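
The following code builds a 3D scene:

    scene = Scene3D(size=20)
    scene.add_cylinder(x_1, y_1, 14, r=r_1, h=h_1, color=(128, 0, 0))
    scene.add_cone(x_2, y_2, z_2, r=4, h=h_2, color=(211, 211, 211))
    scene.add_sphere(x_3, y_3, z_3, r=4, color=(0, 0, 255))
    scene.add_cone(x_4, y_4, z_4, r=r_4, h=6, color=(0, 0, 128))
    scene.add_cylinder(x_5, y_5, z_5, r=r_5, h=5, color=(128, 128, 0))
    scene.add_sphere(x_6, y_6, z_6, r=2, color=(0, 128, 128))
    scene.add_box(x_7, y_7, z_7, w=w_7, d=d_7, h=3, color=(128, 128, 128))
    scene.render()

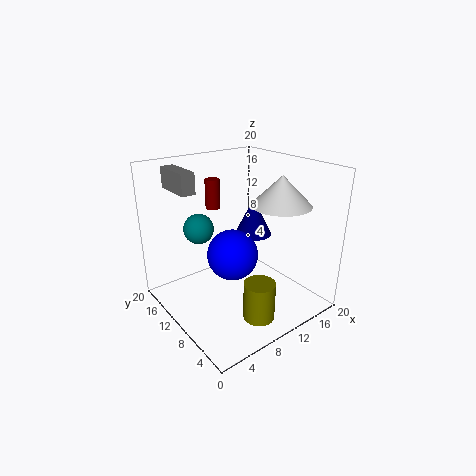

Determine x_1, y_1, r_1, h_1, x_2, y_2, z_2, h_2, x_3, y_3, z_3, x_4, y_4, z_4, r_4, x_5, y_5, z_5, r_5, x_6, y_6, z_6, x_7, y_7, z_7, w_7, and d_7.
x_1 = 8
y_1 = 13
r_1 = 1
h_1 = 4
x_2 = 14
y_2 = 6
z_2 = 15
h_2 = 4
x_3 = 12
y_3 = 14
z_3 = 5
x_4 = 17
y_4 = 15
z_4 = 7
r_4 = 3
x_5 = 8
y_5 = 3
z_5 = 2
r_5 = 2
x_6 = 5
y_6 = 12
z_6 = 12
x_7 = 4
y_7 = 14
z_7 = 16
w_7 = 2
d_7 = 6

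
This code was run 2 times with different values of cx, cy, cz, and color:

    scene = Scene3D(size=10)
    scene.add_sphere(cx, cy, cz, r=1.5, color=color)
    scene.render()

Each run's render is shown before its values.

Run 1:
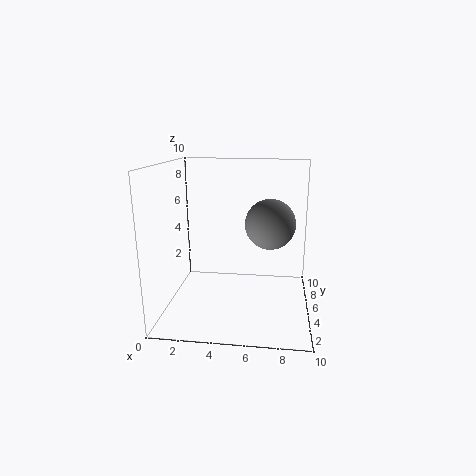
cx = 7.25
cy = 2.5
cz = 6.75
color = 'gray'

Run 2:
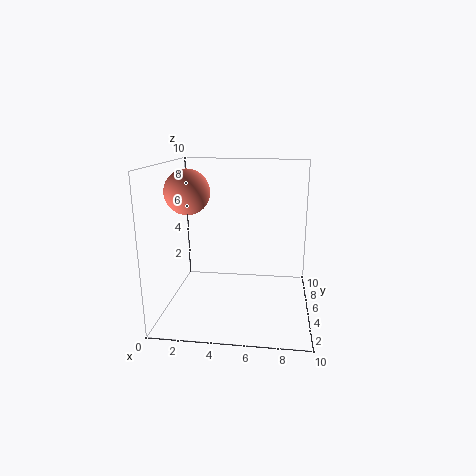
cx = 1.75
cy = 4.25
cz = 8.25
color = 'salmon'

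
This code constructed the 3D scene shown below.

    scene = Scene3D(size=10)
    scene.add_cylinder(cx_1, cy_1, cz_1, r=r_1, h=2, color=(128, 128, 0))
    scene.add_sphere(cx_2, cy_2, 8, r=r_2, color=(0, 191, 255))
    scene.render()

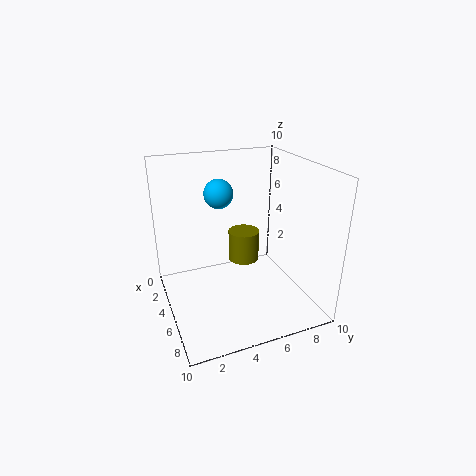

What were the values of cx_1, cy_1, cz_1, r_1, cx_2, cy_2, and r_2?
cx_1 = 6; cy_1 = 5; cz_1 = 4; r_1 = 1; cx_2 = 4; cy_2 = 4; r_2 = 1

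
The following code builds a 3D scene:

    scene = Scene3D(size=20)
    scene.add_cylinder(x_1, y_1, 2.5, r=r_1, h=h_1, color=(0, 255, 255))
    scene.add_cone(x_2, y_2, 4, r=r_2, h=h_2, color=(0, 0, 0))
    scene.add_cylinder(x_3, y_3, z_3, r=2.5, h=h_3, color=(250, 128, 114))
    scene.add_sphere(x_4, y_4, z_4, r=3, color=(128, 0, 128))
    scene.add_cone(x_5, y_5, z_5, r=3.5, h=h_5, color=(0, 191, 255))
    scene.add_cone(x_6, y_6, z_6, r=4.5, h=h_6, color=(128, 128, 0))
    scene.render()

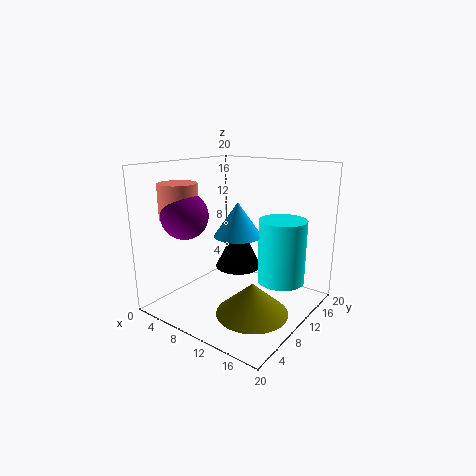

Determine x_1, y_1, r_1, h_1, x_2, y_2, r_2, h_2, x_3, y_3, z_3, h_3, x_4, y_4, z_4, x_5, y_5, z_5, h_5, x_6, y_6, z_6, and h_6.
x_1 = 14, y_1 = 15.5, r_1 = 3.5, h_1 = 9.5, x_2 = 7.5, y_2 = 13.5, r_2 = 3.5, h_2 = 7, x_3 = 5.5, y_3 = 3.5, z_3 = 13.5, h_3 = 4.5, x_4 = 6.5, y_4 = 3.5, z_4 = 14, x_5 = 8.5, y_5 = 12, z_5 = 9.5, h_5 = 5, x_6 = 15.5, y_6 = 5.5, z_6 = 2.5, h_6 = 4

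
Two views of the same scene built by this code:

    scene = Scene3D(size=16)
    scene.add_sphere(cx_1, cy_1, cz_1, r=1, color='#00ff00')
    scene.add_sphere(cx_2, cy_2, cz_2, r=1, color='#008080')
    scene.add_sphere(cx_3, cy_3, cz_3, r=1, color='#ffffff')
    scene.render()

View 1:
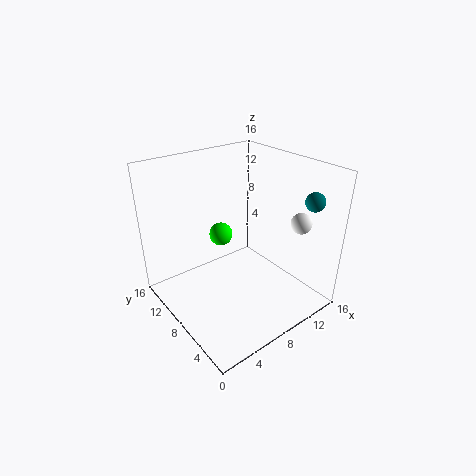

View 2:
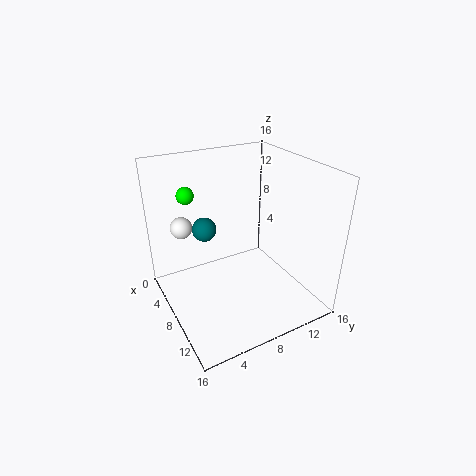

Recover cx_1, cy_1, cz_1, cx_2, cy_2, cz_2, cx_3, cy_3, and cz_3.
cx_1 = 3, cy_1 = 4, cz_1 = 12, cx_2 = 13, cy_2 = 2, cz_2 = 13, cx_3 = 10, cy_3 = 1, cz_3 = 12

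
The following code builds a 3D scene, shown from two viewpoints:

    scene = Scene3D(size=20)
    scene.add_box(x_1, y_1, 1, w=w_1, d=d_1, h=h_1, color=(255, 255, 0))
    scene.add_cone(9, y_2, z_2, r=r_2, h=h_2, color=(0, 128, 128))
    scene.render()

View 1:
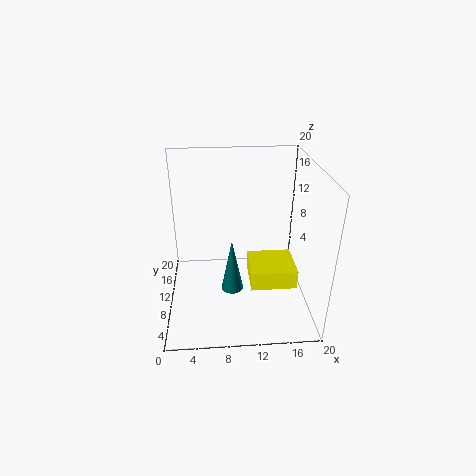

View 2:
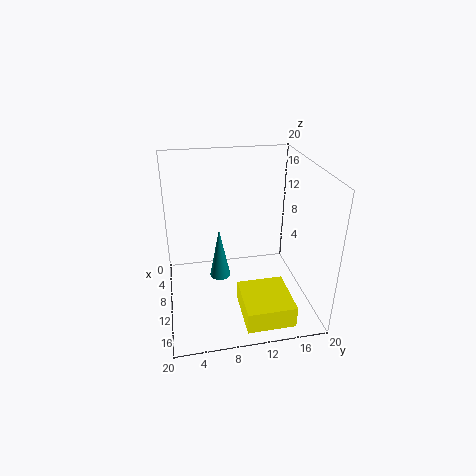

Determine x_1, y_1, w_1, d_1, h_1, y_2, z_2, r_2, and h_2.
x_1 = 12
y_1 = 9.5
w_1 = 7
d_1 = 6.5
h_1 = 3
y_2 = 7.5
z_2 = 3.5
r_2 = 1.5
h_2 = 7.5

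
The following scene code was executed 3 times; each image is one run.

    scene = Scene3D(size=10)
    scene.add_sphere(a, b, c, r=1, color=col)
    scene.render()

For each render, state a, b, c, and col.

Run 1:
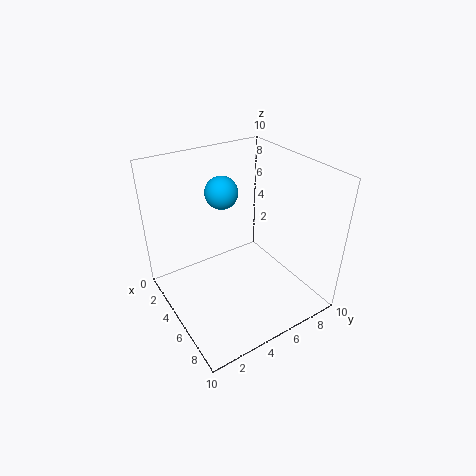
a = 5.5
b = 3.5
c = 9
col = 'deepskyblue'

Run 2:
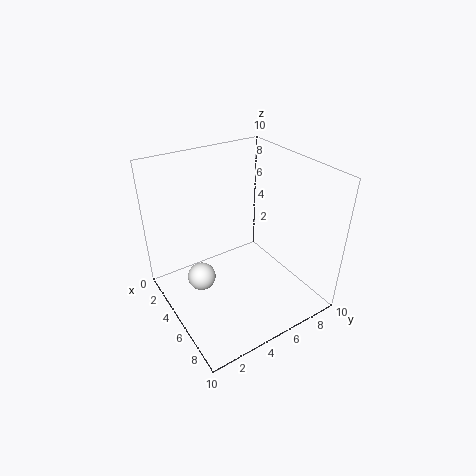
a = 4
b = 2.5
c = 2
col = 'white'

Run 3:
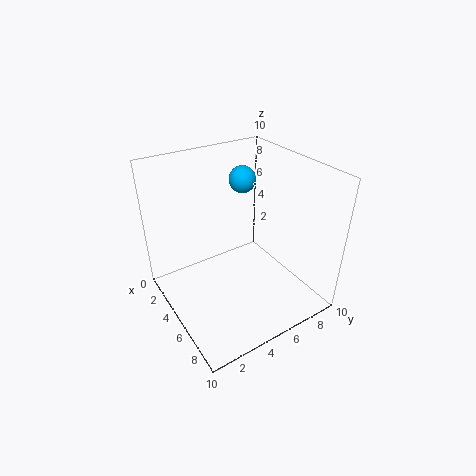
a = 2.5
b = 7
c = 8
col = 'deepskyblue'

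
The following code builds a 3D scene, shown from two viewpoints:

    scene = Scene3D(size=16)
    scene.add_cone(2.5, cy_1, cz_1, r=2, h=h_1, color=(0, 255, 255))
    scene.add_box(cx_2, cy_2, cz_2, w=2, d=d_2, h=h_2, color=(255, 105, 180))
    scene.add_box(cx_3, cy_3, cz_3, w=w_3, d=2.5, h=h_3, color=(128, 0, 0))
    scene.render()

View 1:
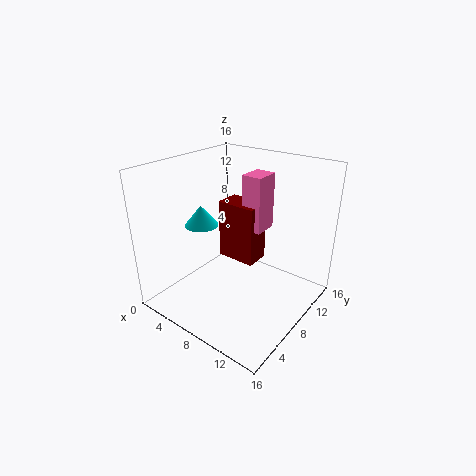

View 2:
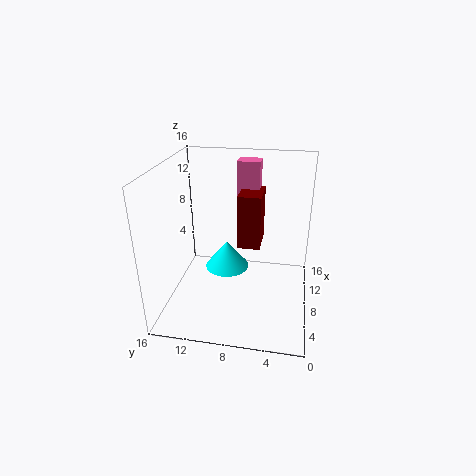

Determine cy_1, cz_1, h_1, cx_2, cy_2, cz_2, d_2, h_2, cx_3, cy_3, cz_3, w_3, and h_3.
cy_1 = 8; cz_1 = 8; h_1 = 2.5; cx_2 = 10; cy_2 = 6; cz_2 = 10.5; d_2 = 2.5; h_2 = 5.5; cx_3 = 7.5; cy_3 = 5.5; cz_3 = 7; w_3 = 4; h_3 = 6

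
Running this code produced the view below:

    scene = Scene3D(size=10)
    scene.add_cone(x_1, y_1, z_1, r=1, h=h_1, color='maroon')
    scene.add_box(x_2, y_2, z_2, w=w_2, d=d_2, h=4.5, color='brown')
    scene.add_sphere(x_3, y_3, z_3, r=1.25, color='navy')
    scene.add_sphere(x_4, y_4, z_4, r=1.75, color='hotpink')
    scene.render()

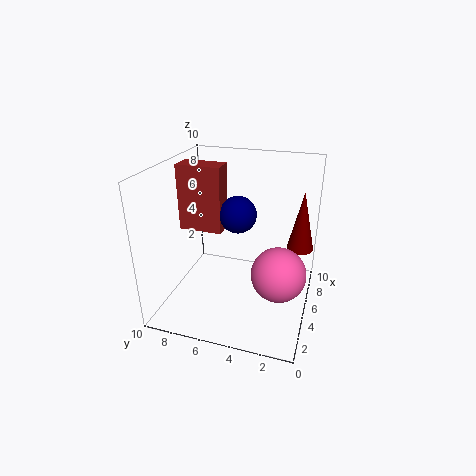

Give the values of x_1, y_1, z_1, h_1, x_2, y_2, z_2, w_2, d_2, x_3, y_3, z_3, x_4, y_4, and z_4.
x_1 = 8; y_1 = 1; z_1 = 3.25; h_1 = 4.5; x_2 = 4.25; y_2 = 6; z_2 = 5.5; w_2 = 1.5; d_2 = 3; x_3 = 5; y_3 = 5; z_3 = 6.75; x_4 = 3.25; y_4 = 1.75; z_4 = 3.75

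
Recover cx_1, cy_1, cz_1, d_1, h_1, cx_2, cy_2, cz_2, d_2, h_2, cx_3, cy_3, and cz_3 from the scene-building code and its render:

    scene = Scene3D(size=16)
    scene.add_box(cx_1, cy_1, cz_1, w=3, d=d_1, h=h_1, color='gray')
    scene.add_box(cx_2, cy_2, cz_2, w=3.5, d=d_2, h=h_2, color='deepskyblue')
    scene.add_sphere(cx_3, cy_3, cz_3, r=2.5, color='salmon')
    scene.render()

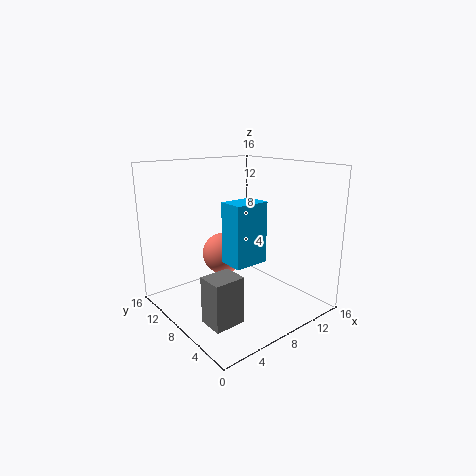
cx_1 = 0.5; cy_1 = 1.5; cz_1 = 2.5; d_1 = 2.5; h_1 = 4.5; cx_2 = 4; cy_2 = 3; cz_2 = 7; d_2 = 2.5; h_2 = 6; cx_3 = 8.5; cy_3 = 11.5; cz_3 = 5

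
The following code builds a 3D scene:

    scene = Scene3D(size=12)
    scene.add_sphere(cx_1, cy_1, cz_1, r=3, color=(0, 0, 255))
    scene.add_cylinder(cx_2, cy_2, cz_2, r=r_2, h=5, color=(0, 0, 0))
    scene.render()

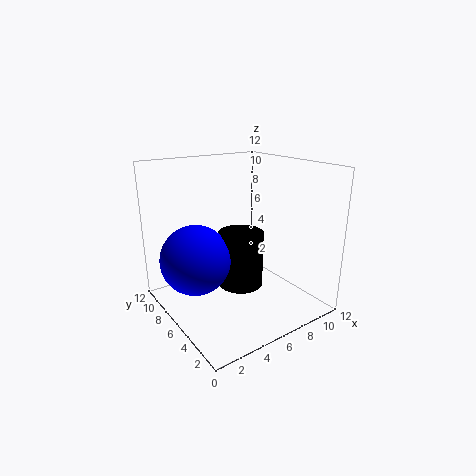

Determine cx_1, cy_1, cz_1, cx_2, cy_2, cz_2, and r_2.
cx_1 = 3; cy_1 = 8; cz_1 = 4; cx_2 = 7; cy_2 = 7; cz_2 = 1; r_2 = 2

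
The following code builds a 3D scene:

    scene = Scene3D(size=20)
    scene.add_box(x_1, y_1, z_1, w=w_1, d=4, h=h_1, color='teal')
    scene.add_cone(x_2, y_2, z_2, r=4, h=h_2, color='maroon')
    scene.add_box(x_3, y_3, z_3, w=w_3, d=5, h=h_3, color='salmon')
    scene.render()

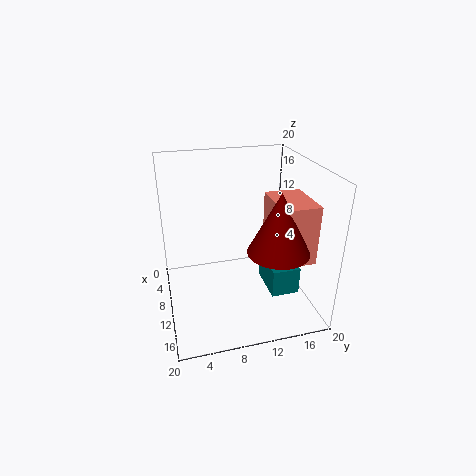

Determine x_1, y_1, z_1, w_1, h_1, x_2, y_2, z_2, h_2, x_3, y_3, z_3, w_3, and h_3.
x_1 = 8; y_1 = 14; z_1 = 2; w_1 = 6; h_1 = 4; x_2 = 15; y_2 = 14; z_2 = 10; h_2 = 8; x_3 = 9; y_3 = 14; z_3 = 8; w_3 = 7; h_3 = 8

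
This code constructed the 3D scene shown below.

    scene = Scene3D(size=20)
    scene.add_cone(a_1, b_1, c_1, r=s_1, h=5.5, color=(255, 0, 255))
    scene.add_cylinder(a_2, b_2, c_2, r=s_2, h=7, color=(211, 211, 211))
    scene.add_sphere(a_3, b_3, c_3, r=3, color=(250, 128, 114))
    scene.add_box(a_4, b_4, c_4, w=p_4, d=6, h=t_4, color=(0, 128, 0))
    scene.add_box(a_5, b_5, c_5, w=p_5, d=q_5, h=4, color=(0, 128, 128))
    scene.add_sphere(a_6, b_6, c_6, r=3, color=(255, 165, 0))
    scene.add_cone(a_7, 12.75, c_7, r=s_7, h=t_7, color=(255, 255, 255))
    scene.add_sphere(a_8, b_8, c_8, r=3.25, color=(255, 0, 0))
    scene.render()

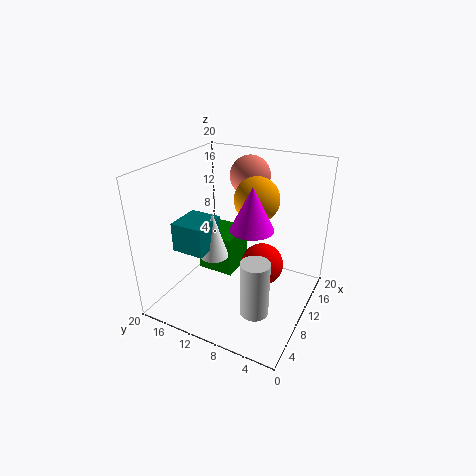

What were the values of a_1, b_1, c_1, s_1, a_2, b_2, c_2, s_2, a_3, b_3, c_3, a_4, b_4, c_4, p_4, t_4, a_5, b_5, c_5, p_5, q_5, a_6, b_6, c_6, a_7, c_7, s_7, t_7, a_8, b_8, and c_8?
a_1 = 7.5, b_1 = 6.75, c_1 = 13.25, s_1 = 2.75, a_2 = 3.25, b_2 = 4.25, c_2 = 4.5, s_2 = 1.75, a_3 = 16.75, b_3 = 11.5, c_3 = 16.75, a_4 = 13.5, b_4 = 13.25, c_4 = 0.25, p_4 = 6.25, t_4 = 6.5, a_5 = 4.5, b_5 = 12.5, c_5 = 9, p_5 = 5, q_5 = 4.5, a_6 = 11, b_6 = 7.75, c_6 = 15.75, a_7 = 8, c_7 = 7.5, s_7 = 2, t_7 = 6.5, a_8 = 14.25, b_8 = 8, c_8 = 3.75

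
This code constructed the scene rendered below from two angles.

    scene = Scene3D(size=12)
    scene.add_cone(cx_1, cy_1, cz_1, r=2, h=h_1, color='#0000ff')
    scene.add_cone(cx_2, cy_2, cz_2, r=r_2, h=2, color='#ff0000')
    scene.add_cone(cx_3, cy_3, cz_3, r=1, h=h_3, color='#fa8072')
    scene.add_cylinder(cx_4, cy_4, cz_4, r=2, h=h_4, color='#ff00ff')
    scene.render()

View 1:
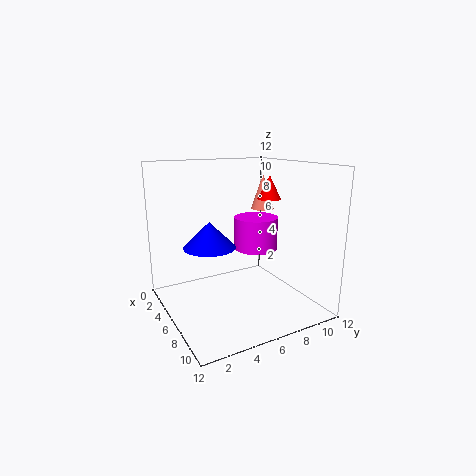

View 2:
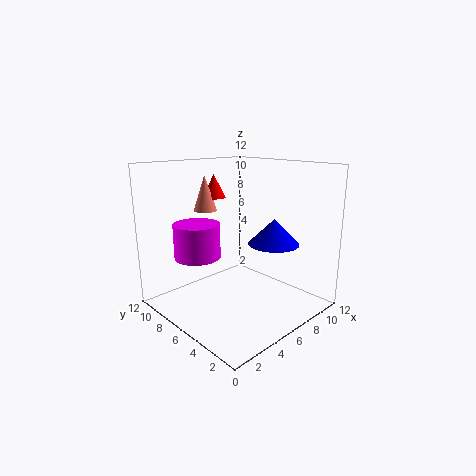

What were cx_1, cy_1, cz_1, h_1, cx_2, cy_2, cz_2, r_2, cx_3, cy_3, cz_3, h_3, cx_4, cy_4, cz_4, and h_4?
cx_1 = 7
cy_1 = 3
cz_1 = 6
h_1 = 2
cx_2 = 6
cy_2 = 9
cz_2 = 9
r_2 = 1
cx_3 = 5
cy_3 = 9
cz_3 = 8
h_3 = 3
cx_4 = 4
cy_4 = 9
cz_4 = 4
h_4 = 3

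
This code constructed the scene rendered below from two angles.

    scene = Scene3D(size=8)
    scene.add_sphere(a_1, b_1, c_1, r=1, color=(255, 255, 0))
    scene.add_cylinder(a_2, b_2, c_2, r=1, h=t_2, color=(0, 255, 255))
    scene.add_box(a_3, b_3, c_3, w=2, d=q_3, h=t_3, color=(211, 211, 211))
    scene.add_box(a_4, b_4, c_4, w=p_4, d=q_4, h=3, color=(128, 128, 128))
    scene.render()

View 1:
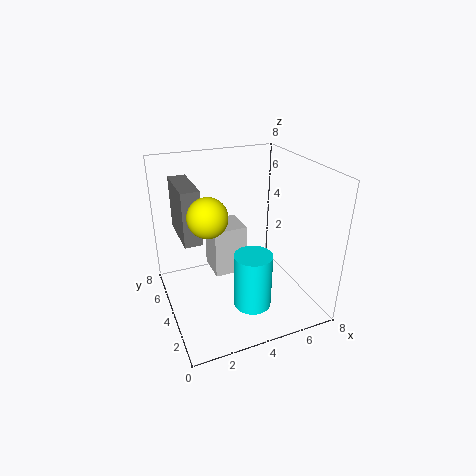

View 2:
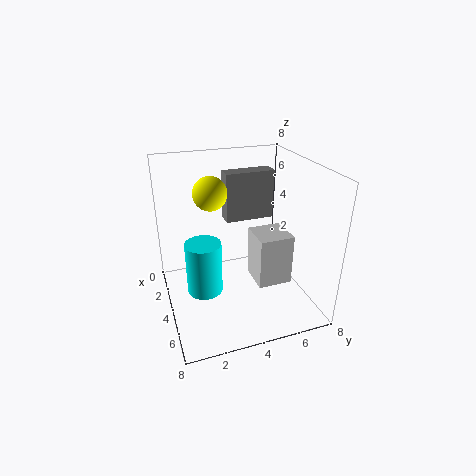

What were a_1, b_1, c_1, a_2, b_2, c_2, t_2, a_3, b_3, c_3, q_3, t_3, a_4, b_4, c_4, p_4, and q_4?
a_1 = 2, b_1 = 3, c_1 = 6, a_2 = 4, b_2 = 2, c_2 = 1, t_2 = 3, a_3 = 3, b_3 = 5, c_3 = 1, q_3 = 2, t_3 = 3, a_4 = 1, b_4 = 4, c_4 = 4, p_4 = 1, q_4 = 3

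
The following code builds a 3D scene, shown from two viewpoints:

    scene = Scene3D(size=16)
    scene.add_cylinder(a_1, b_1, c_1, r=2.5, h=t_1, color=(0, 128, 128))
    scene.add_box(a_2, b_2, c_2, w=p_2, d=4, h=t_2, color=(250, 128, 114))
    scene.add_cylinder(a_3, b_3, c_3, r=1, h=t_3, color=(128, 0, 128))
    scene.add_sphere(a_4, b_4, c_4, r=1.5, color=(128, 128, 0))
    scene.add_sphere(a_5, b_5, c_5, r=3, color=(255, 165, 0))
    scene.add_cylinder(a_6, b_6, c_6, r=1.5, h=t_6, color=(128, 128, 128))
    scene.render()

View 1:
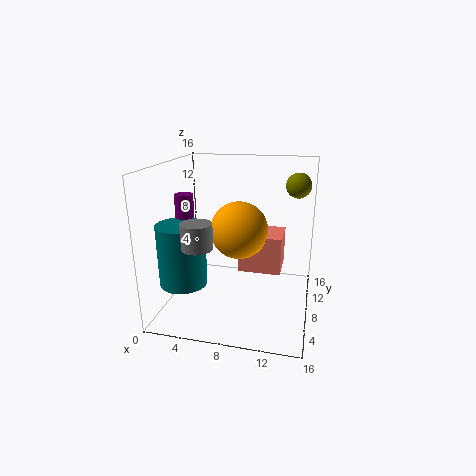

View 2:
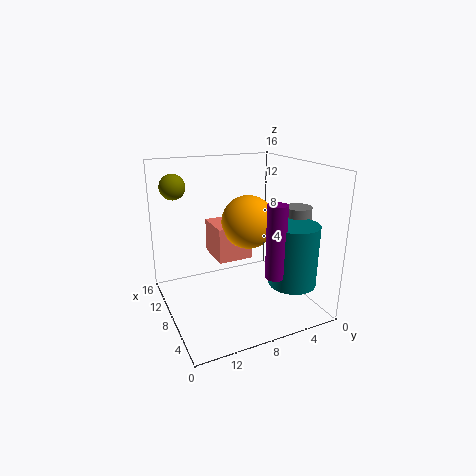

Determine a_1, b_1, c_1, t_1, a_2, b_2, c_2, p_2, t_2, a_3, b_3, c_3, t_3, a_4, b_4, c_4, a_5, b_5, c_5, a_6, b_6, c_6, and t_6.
a_1 = 3, b_1 = 4, c_1 = 4, t_1 = 6.5, a_2 = 8.5, b_2 = 6, c_2 = 5, p_2 = 4.5, t_2 = 4, a_3 = 2.5, b_3 = 6.5, c_3 = 5.5, t_3 = 7.5, a_4 = 14, b_4 = 13.5, c_4 = 13, a_5 = 8.5, b_5 = 6.5, c_5 = 9.5, a_6 = 5.5, b_6 = 2, c_6 = 9, t_6 = 2.5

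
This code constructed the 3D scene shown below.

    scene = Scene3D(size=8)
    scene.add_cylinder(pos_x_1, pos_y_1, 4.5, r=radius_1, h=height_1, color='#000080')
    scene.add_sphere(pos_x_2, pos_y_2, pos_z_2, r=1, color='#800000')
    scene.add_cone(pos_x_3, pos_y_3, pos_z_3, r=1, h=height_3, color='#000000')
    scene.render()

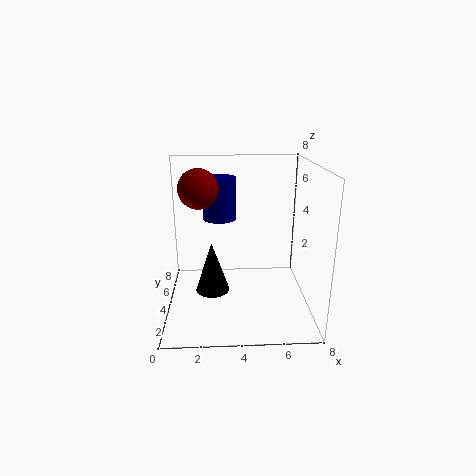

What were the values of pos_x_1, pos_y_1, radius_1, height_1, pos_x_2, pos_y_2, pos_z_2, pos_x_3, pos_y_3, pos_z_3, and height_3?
pos_x_1 = 3
pos_y_1 = 6
radius_1 = 1
height_1 = 2.5
pos_x_2 = 2
pos_y_2 = 3
pos_z_2 = 7
pos_x_3 = 2.5
pos_y_3 = 4.5
pos_z_3 = 0.5
height_3 = 3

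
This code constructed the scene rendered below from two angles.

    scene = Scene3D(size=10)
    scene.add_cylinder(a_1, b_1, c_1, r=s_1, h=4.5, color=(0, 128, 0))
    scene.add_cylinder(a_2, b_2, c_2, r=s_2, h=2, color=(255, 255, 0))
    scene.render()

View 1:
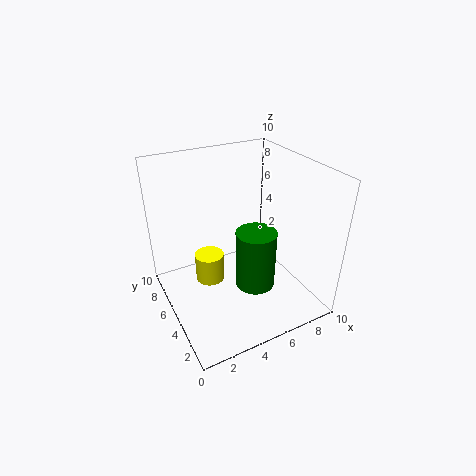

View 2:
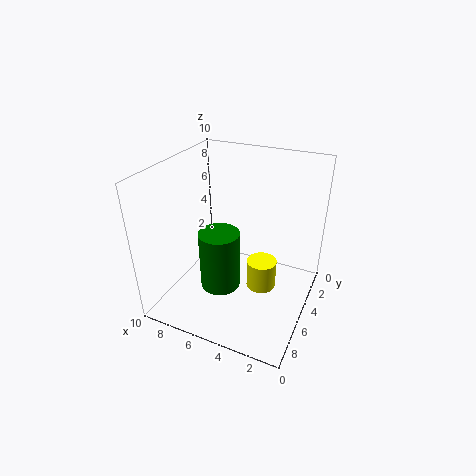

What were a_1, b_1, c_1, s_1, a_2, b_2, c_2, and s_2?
a_1 = 6.5, b_1 = 5, c_1 = 0.5, s_1 = 1.5, a_2 = 3, b_2 = 5.5, c_2 = 2, s_2 = 1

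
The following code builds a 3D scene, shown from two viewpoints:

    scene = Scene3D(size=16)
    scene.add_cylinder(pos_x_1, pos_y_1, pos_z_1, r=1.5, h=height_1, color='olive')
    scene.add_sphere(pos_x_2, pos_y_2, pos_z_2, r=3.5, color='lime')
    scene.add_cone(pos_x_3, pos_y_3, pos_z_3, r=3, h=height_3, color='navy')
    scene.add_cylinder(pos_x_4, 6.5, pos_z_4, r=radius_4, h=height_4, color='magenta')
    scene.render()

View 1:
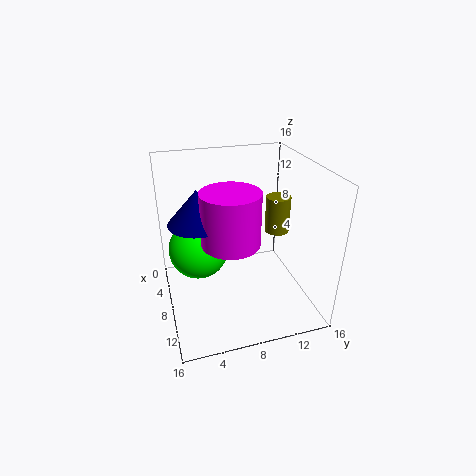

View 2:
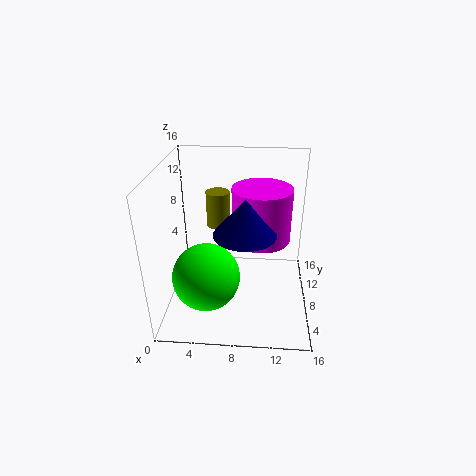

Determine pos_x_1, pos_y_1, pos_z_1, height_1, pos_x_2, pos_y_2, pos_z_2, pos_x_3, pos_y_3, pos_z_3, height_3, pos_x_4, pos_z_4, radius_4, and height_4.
pos_x_1 = 5, pos_y_1 = 14, pos_z_1 = 6.5, height_1 = 4.5, pos_x_2 = 5, pos_y_2 = 4, pos_z_2 = 5.5, pos_x_3 = 9, pos_y_3 = 3.5, pos_z_3 = 11, height_3 = 3.5, pos_x_4 = 10.5, pos_z_4 = 9, radius_4 = 3, height_4 = 5.5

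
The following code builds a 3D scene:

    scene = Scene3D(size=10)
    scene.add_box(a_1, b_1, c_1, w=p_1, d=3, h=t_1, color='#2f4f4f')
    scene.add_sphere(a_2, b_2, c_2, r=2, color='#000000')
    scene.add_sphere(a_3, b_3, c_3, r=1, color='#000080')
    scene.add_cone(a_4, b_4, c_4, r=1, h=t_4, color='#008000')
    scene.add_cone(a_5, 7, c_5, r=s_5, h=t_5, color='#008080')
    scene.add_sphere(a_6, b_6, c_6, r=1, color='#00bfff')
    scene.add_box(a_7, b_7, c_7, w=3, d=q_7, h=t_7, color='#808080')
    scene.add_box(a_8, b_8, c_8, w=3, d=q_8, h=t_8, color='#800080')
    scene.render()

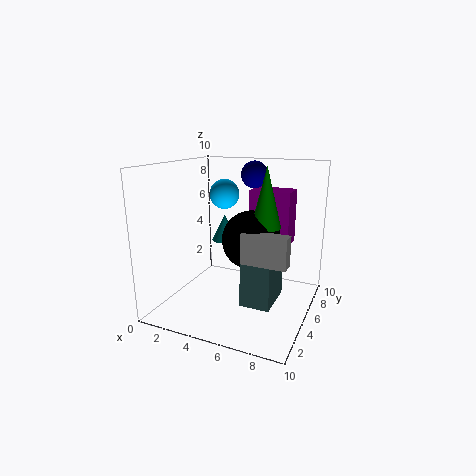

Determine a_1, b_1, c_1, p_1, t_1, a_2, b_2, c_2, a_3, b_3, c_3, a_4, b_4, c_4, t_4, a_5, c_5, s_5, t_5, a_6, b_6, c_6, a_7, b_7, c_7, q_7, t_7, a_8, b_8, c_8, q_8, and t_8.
a_1 = 6, b_1 = 3, c_1 = 1, p_1 = 2, t_1 = 3, a_2 = 6, b_2 = 5, c_2 = 5, a_3 = 5, b_3 = 8, c_3 = 9, a_4 = 7, b_4 = 5, c_4 = 6, t_4 = 4, a_5 = 3, c_5 = 4, s_5 = 1, t_5 = 2, a_6 = 4, b_6 = 5, c_6 = 8, a_7 = 6, b_7 = 3, c_7 = 4, q_7 = 1, t_7 = 2, a_8 = 5, b_8 = 7, c_8 = 4, q_8 = 2, t_8 = 4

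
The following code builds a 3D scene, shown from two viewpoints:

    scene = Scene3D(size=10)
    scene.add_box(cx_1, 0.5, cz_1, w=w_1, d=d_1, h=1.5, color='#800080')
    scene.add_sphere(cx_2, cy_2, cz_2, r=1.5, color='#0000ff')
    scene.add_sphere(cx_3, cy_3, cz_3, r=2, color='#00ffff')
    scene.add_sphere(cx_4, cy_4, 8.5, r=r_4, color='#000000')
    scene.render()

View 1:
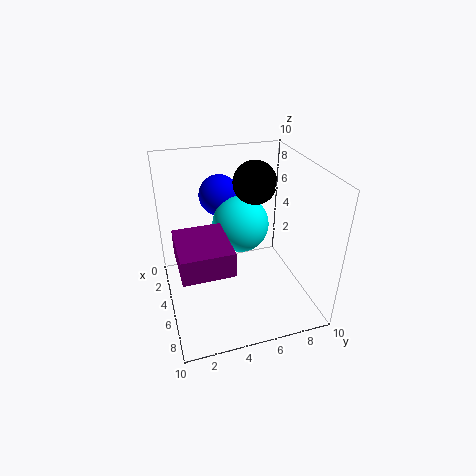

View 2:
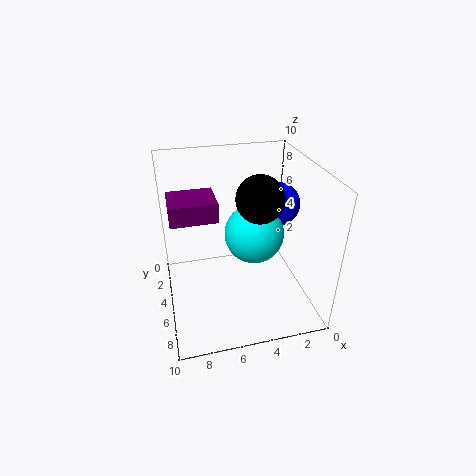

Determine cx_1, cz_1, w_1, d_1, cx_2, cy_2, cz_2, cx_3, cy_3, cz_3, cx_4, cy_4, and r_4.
cx_1 = 6
cz_1 = 5.5
w_1 = 3.5
d_1 = 3
cx_2 = 2
cy_2 = 4.5
cz_2 = 7
cx_3 = 4
cy_3 = 5.5
cz_3 = 5.5
cx_4 = 4
cy_4 = 6.5
r_4 = 1.5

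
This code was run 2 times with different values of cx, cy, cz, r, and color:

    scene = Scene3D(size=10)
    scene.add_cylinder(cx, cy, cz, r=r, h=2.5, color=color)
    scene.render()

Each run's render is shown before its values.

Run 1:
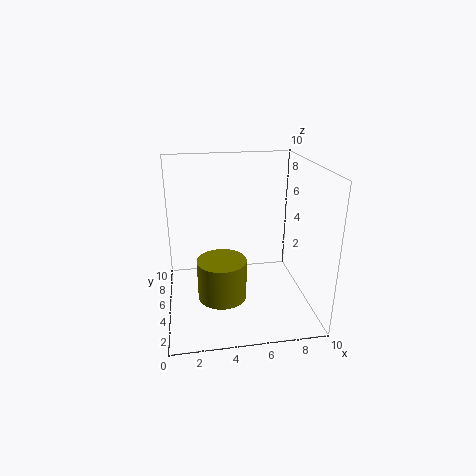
cx = 3.5, cy = 2, cz = 2.5, r = 1.5, color = 'olive'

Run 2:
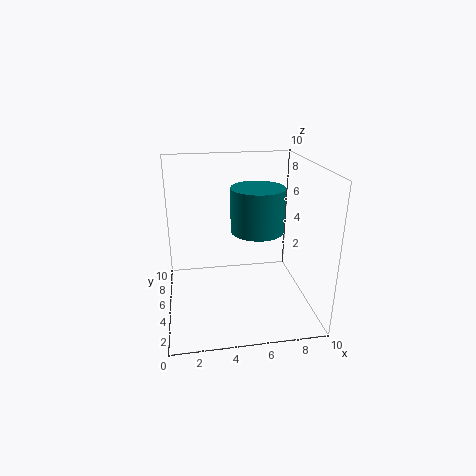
cx = 5.5, cy = 1.5, cz = 7, r = 1.5, color = 'teal'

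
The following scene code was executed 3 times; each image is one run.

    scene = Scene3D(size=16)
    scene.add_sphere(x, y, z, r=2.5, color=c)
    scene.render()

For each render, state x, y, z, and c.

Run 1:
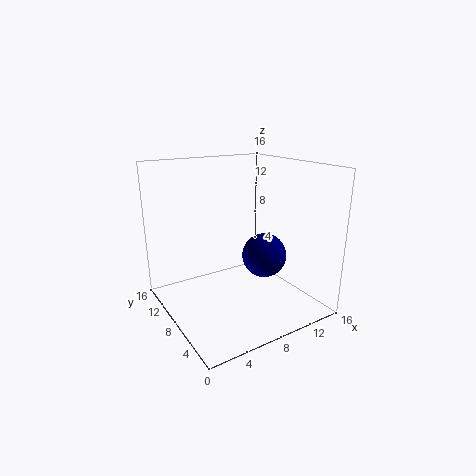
x = 10.75, y = 6.75, z = 5.75, c = 'navy'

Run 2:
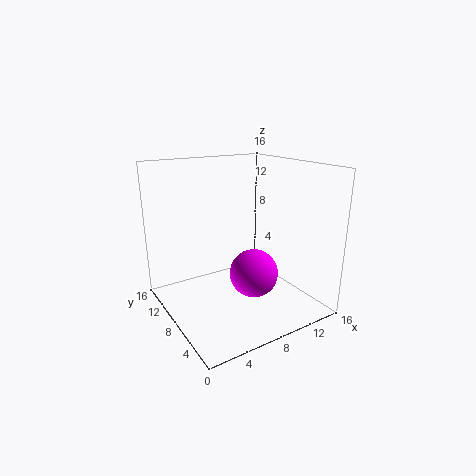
x = 7.75, y = 4.5, z = 5.25, c = 'magenta'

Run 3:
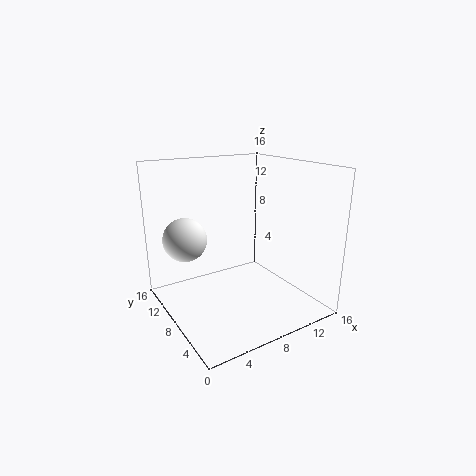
x = 3.25, y = 11.75, z = 7.5, c = 'white'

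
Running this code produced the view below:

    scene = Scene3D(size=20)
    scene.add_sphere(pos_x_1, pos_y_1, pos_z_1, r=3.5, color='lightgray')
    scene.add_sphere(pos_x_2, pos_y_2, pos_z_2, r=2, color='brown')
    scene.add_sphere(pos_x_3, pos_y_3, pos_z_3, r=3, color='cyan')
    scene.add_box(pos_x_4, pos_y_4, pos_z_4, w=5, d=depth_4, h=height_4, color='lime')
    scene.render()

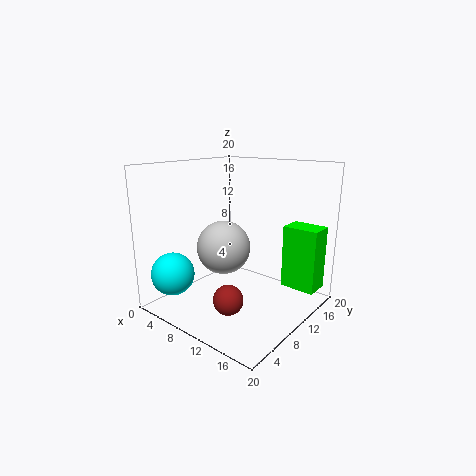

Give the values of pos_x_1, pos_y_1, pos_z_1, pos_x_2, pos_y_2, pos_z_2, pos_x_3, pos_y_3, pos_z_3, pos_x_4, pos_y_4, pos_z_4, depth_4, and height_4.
pos_x_1 = 10
pos_y_1 = 7
pos_z_1 = 9.5
pos_x_2 = 12
pos_y_2 = 5.5
pos_z_2 = 3
pos_x_3 = 3.5
pos_y_3 = 3.5
pos_z_3 = 5
pos_x_4 = 14.5
pos_y_4 = 14.5
pos_z_4 = 2.5
depth_4 = 3.5
height_4 = 9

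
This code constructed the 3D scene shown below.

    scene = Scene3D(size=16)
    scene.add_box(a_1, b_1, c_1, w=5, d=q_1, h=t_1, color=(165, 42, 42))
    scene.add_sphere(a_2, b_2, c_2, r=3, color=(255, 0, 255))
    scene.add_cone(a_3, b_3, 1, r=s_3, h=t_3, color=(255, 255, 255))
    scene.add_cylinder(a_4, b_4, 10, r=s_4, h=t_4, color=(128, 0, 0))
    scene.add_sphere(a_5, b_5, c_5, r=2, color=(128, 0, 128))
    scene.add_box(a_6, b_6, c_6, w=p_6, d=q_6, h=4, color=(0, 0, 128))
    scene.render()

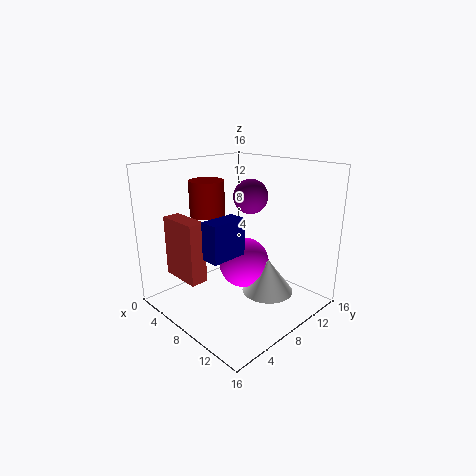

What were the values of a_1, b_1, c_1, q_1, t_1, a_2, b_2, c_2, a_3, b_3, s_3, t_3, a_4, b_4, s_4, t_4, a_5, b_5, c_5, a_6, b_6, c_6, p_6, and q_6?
a_1 = 1; b_1 = 3; c_1 = 3; q_1 = 2; t_1 = 7; a_2 = 7; b_2 = 10; c_2 = 4; a_3 = 10; b_3 = 11; s_3 = 3; t_3 = 4; a_4 = 4; b_4 = 7; s_4 = 2; t_4 = 4; a_5 = 7; b_5 = 11; c_5 = 12; a_6 = 8; b_6 = 3; c_6 = 7; p_6 = 2; q_6 = 4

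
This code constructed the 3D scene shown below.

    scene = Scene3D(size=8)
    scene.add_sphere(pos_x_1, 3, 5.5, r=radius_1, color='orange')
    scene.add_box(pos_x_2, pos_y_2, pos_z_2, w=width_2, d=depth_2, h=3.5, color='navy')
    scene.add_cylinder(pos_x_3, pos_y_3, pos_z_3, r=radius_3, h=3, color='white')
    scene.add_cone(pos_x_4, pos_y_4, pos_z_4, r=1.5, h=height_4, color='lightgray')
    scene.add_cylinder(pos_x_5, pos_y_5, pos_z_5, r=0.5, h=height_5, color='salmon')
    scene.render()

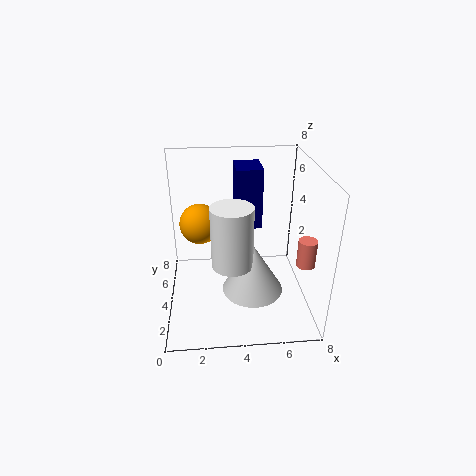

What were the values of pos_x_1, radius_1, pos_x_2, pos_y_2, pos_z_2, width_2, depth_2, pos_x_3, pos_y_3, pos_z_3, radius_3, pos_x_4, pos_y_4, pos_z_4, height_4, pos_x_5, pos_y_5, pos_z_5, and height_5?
pos_x_1 = 2
radius_1 = 1
pos_x_2 = 4
pos_y_2 = 5
pos_z_2 = 4
width_2 = 1.5
depth_2 = 2
pos_x_3 = 3.5
pos_y_3 = 1.5
pos_z_3 = 4
radius_3 = 1
pos_x_4 = 4.5
pos_y_4 = 1.5
pos_z_4 = 2.5
height_4 = 2.5
pos_x_5 = 7.5
pos_y_5 = 2.5
pos_z_5 = 3
height_5 = 1.5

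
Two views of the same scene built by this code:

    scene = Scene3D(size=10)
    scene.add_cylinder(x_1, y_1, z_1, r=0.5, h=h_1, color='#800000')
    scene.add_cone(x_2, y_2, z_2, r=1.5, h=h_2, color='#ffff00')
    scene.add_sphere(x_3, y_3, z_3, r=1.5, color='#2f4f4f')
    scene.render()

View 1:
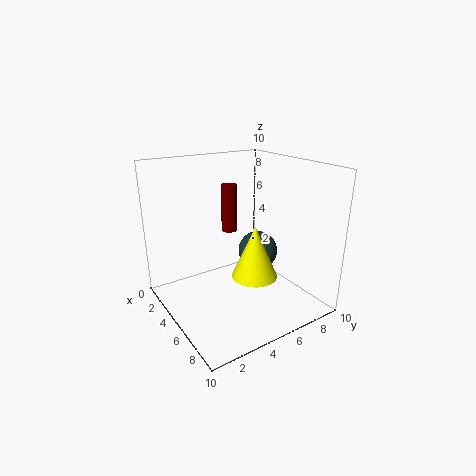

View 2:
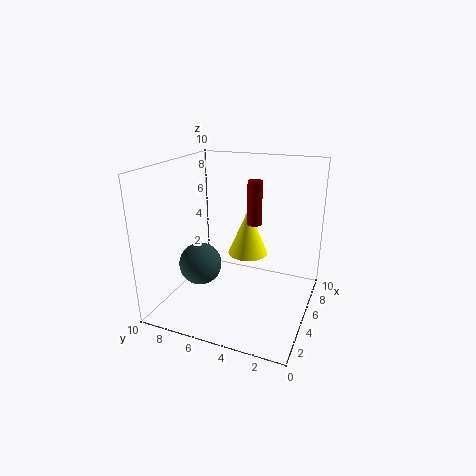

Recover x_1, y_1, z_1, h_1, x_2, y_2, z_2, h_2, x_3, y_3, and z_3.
x_1 = 5.5
y_1 = 4
z_1 = 6
h_1 = 3
x_2 = 7
y_2 = 5
z_2 = 3
h_2 = 3.5
x_3 = 4
y_3 = 7.5
z_3 = 3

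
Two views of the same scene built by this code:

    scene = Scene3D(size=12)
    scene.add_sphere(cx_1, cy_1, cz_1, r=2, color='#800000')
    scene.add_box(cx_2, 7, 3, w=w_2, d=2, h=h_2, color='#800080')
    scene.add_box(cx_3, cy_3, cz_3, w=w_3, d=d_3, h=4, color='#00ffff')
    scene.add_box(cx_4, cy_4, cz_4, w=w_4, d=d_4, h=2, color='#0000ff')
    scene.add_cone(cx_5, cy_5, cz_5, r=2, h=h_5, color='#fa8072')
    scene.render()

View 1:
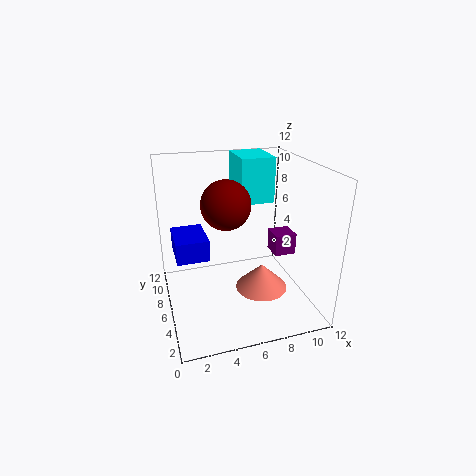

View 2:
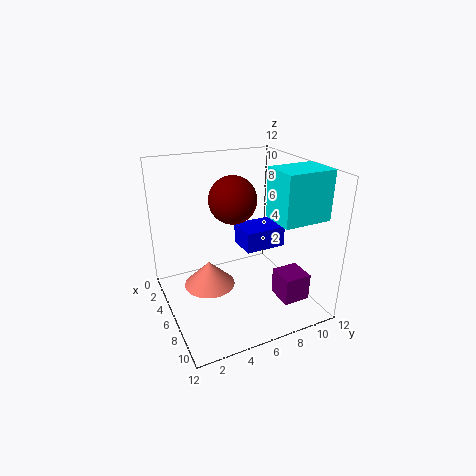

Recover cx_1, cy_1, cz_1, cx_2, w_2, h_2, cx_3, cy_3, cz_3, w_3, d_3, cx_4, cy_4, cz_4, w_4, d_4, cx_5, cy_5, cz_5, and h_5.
cx_1 = 5; cy_1 = 6; cz_1 = 9; cx_2 = 10; w_2 = 2; h_2 = 2; cx_3 = 7; cy_3 = 8; cz_3 = 8; w_3 = 3; d_3 = 4; cx_4 = 1; cy_4 = 8; cz_4 = 3; w_4 = 3; d_4 = 4; cx_5 = 7; cy_5 = 3; cz_5 = 3; h_5 = 2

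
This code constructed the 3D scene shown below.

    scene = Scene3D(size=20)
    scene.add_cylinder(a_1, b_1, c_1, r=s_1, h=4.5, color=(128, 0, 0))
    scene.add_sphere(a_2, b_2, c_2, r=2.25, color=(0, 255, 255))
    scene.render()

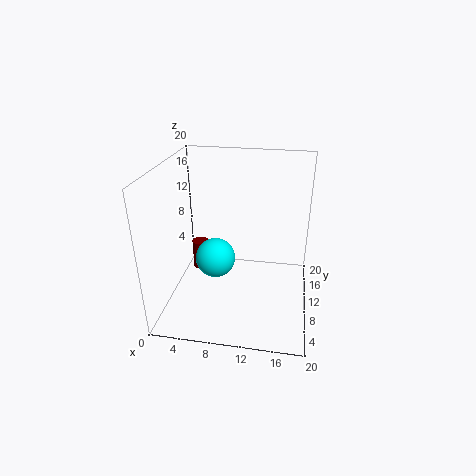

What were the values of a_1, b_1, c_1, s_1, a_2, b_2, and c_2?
a_1 = 3.25; b_1 = 14; c_1 = 2.25; s_1 = 1.25; a_2 = 8.75; b_2 = 2.25; c_2 = 11.5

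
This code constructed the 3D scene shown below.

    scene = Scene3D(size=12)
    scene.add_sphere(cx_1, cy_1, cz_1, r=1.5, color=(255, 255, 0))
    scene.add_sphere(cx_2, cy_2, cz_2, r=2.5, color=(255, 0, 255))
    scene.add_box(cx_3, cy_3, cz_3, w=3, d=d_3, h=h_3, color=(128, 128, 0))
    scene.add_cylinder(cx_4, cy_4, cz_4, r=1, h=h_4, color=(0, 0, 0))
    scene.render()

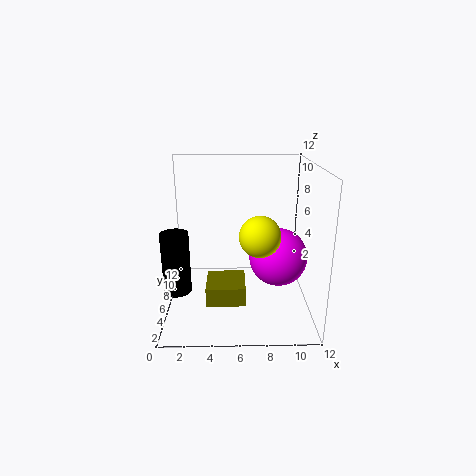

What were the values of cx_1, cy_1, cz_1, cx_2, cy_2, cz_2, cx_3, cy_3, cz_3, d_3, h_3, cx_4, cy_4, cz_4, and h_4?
cx_1 = 7.5
cy_1 = 2.5
cz_1 = 7.5
cx_2 = 9.5
cy_2 = 6.5
cz_2 = 4
cx_3 = 3.5
cy_3 = 2
cz_3 = 2
d_3 = 3
h_3 = 1.5
cx_4 = 1.5
cy_4 = 2
cz_4 = 3.5
h_4 = 4.5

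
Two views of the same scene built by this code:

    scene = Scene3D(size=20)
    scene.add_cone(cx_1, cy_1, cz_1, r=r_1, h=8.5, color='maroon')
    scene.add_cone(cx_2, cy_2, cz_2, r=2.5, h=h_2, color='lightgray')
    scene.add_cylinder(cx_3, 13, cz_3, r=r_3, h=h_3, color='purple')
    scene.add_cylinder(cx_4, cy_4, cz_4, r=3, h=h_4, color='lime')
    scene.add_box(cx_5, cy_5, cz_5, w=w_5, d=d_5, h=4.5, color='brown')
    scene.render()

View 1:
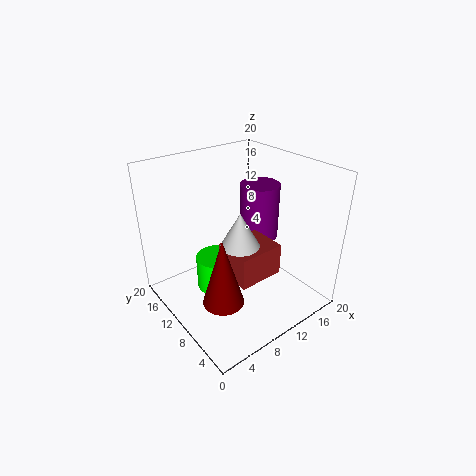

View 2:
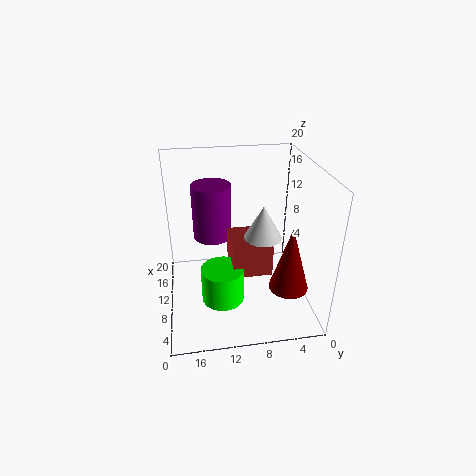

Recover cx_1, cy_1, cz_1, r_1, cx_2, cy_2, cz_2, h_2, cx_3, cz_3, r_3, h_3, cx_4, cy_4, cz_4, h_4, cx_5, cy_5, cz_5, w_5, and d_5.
cx_1 = 3.5, cy_1 = 4.5, cz_1 = 6, r_1 = 2.5, cx_2 = 8, cy_2 = 7, cz_2 = 11, h_2 = 4.5, cx_3 = 16.5, cz_3 = 7, r_3 = 3, h_3 = 8.5, cx_4 = 8, cy_4 = 12.5, cz_4 = 1.5, h_4 = 5, cx_5 = 7.5, cy_5 = 5.5, cz_5 = 5, w_5 = 6.5, d_5 = 5.5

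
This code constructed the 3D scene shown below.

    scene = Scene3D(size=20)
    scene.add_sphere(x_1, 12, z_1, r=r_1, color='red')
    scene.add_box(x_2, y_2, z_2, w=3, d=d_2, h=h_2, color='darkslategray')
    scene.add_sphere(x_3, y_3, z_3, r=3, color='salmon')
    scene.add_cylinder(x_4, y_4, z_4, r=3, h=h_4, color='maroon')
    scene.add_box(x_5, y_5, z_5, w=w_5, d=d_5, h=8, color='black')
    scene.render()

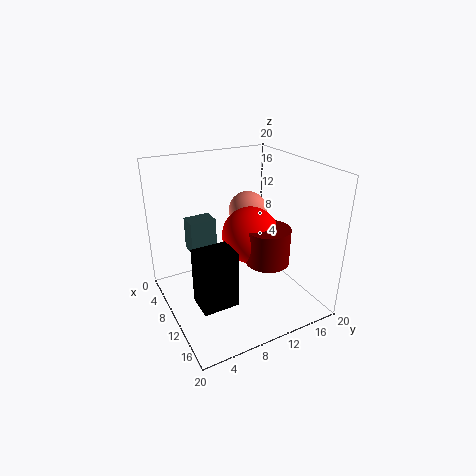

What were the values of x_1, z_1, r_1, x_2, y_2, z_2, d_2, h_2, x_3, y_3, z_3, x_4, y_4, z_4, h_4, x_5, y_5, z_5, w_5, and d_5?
x_1 = 10
z_1 = 10
r_1 = 4
x_2 = 2
y_2 = 5
z_2 = 6
d_2 = 4
h_2 = 5
x_3 = 4
y_3 = 15
z_3 = 11
x_4 = 13
y_4 = 13
z_4 = 7
h_4 = 5
x_5 = 10
y_5 = 3
z_5 = 2
w_5 = 4
d_5 = 5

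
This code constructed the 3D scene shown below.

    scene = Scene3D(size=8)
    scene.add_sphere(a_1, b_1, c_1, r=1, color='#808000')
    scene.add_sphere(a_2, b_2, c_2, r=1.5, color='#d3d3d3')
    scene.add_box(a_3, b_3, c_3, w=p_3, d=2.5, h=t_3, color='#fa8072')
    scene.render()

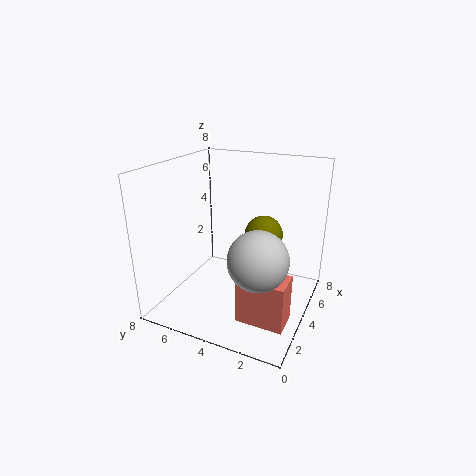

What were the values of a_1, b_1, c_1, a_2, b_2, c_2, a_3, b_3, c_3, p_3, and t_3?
a_1 = 4; b_1 = 2.5; c_1 = 4.5; a_2 = 2; b_2 = 2; c_2 = 4; a_3 = 1.5; b_3 = 0.5; c_3 = 0.5; p_3 = 1.5; t_3 = 2.5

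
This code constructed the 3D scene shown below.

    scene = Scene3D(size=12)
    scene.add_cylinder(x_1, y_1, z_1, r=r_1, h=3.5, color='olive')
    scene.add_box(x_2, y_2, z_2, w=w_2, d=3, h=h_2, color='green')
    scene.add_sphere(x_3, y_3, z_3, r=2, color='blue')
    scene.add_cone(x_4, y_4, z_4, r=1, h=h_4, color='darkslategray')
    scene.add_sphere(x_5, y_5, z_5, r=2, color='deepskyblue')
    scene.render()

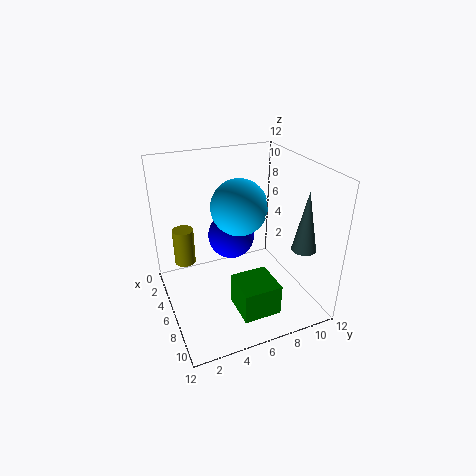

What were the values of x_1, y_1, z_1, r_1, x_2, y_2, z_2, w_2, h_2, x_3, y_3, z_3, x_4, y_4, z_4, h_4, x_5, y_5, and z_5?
x_1 = 1
y_1 = 2.5
z_1 = 1.5
r_1 = 1
x_2 = 8
y_2 = 4.5
z_2 = 1.5
w_2 = 3
h_2 = 2.5
x_3 = 4.5
y_3 = 6
z_3 = 5.5
x_4 = 9
y_4 = 10.5
z_4 = 5.5
h_4 = 5
x_5 = 8.5
y_5 = 5
z_5 = 10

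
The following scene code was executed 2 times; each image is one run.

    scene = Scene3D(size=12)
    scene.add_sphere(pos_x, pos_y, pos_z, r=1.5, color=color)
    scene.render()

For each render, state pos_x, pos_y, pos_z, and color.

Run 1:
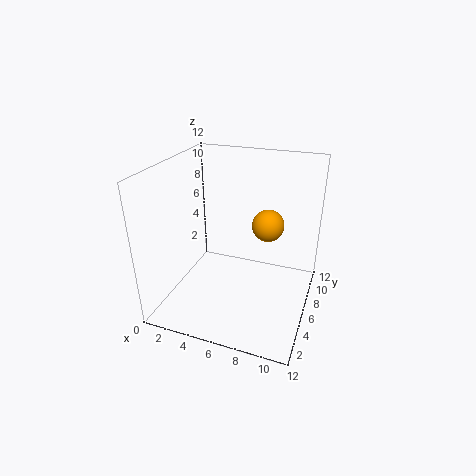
pos_x = 7.5
pos_y = 10
pos_z = 5.5
color = 'orange'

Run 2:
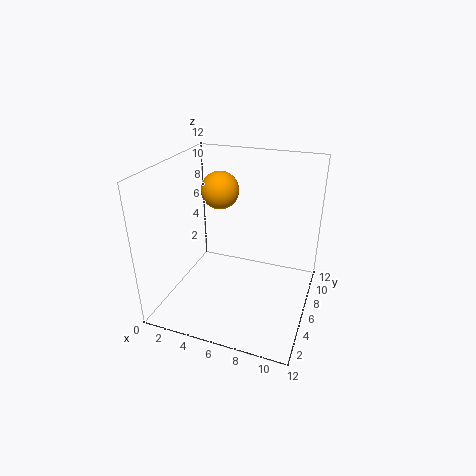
pos_x = 4.5
pos_y = 6
pos_z = 10
color = 'orange'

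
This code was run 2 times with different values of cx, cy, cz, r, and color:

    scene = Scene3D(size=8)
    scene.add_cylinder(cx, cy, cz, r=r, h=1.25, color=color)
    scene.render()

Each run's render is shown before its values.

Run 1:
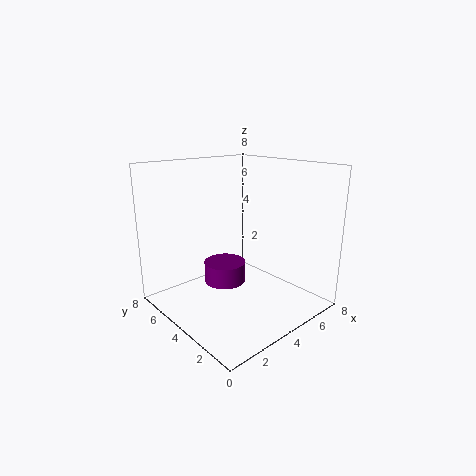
cx = 4.25; cy = 5.5; cz = 0.75; r = 1.25; color = 'purple'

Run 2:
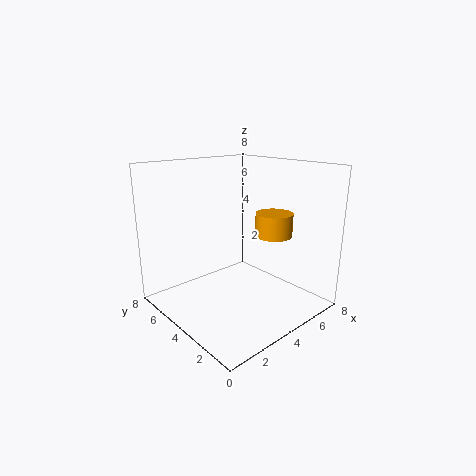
cx = 5.25; cy = 2.5; cz = 4.25; r = 1; color = 'orange'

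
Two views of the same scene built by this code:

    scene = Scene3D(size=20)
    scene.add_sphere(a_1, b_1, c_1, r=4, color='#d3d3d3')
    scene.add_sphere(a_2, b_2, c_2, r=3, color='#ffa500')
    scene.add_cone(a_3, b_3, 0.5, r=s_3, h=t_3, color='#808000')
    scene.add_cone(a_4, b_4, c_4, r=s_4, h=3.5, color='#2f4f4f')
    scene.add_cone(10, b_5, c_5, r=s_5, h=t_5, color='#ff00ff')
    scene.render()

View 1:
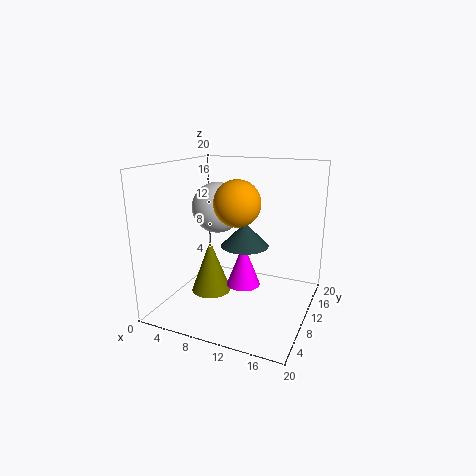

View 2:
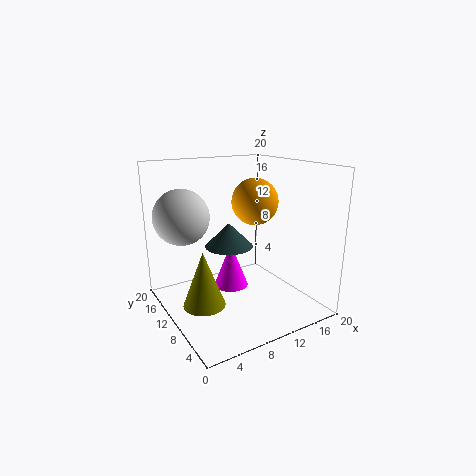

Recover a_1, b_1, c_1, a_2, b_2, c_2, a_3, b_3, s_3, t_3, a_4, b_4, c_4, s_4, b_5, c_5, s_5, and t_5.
a_1 = 4, b_1 = 15.5, c_1 = 12.5, a_2 = 11, b_2 = 7.5, c_2 = 15.5, a_3 = 5, b_3 = 11, s_3 = 3, t_3 = 8, a_4 = 10, b_4 = 12.5, c_4 = 8, s_4 = 3.5, b_5 = 12, c_5 = 2, s_5 = 2.5, t_5 = 6.5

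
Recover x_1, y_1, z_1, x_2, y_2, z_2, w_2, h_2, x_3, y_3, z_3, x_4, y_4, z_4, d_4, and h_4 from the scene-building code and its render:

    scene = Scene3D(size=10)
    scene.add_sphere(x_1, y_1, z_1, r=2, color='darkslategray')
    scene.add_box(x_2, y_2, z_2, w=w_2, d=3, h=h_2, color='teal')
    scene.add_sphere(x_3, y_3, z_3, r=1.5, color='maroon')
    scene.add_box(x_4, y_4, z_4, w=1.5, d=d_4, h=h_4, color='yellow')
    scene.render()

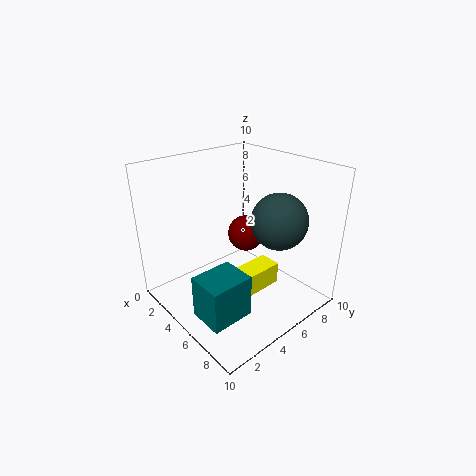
x_1 = 6.5; y_1 = 7.5; z_1 = 6; x_2 = 5; y_2 = 1; z_2 = 0.5; w_2 = 2.5; h_2 = 3; x_3 = 2; y_3 = 8.5; z_3 = 3; x_4 = 6; y_4 = 4; z_4 = 2; d_4 = 2.5; h_4 = 1.5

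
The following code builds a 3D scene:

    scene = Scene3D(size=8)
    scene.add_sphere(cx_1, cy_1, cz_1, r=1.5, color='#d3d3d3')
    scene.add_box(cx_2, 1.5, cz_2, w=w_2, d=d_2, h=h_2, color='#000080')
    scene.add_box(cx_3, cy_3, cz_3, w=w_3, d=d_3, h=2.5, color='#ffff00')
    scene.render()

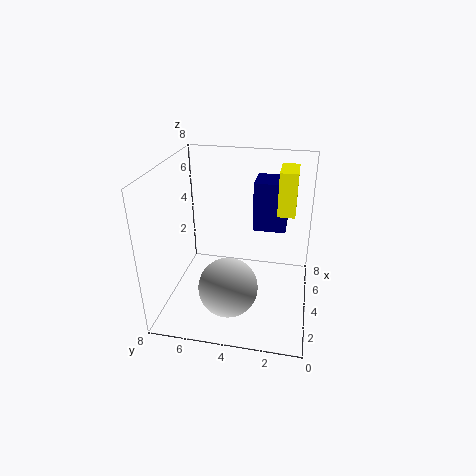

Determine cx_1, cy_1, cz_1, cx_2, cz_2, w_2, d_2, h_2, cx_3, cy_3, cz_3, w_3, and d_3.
cx_1 = 1.5, cy_1 = 4, cz_1 = 2.5, cx_2 = 6, cz_2 = 3.5, w_2 = 2, d_2 = 2, h_2 = 3, cx_3 = 5, cy_3 = 1, cz_3 = 5, w_3 = 2, d_3 = 1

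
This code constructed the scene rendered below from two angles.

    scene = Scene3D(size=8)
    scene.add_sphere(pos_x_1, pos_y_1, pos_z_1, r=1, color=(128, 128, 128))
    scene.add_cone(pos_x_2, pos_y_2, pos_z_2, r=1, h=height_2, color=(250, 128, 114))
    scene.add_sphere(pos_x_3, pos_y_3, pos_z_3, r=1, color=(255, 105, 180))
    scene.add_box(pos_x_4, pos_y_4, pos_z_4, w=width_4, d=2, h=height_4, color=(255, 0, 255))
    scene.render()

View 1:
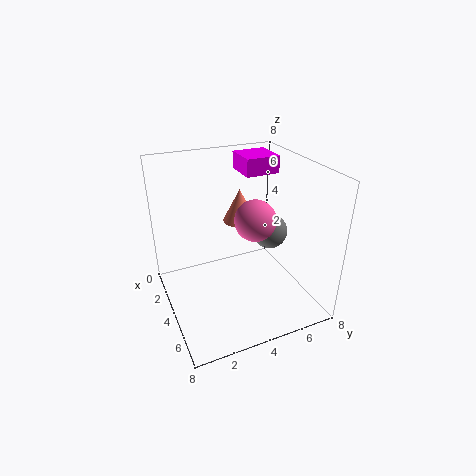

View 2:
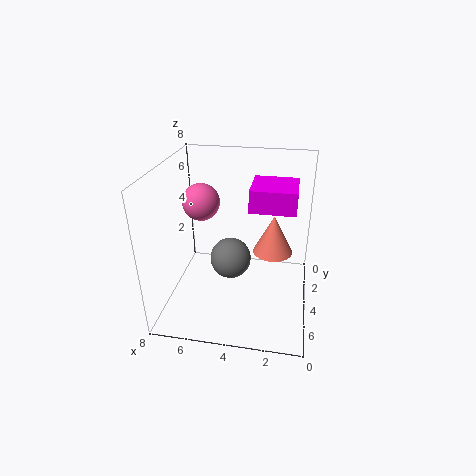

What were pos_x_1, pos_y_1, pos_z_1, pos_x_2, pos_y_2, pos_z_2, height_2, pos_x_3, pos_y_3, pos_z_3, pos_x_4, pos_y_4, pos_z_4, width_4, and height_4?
pos_x_1 = 4; pos_y_1 = 6; pos_z_1 = 4; pos_x_2 = 2; pos_y_2 = 5; pos_z_2 = 4; height_2 = 2; pos_x_3 = 6; pos_y_3 = 4; pos_z_3 = 6; pos_x_4 = 1; pos_y_4 = 5; pos_z_4 = 7; width_4 = 2; height_4 = 1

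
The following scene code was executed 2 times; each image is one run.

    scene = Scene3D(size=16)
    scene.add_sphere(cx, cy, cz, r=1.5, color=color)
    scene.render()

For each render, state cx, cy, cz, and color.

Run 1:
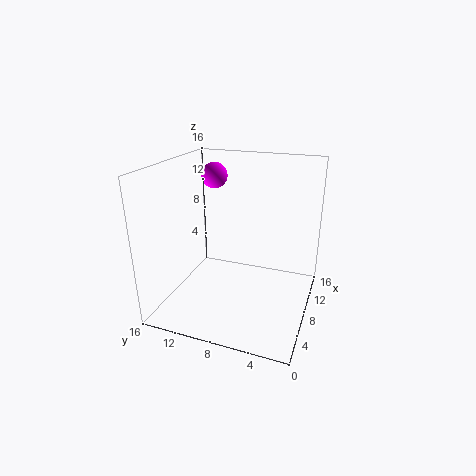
cx = 11, cy = 12, cz = 14, color = 'magenta'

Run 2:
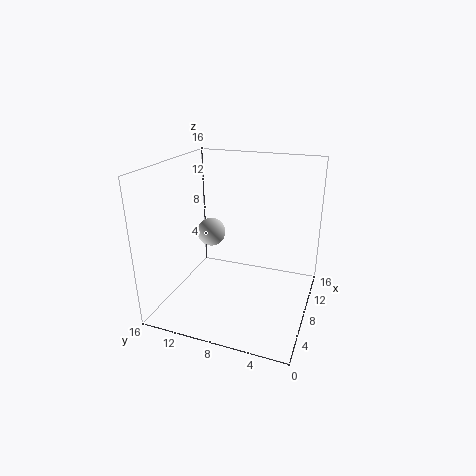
cx = 6.5, cy = 10.5, cz = 9, color = 'lightgray'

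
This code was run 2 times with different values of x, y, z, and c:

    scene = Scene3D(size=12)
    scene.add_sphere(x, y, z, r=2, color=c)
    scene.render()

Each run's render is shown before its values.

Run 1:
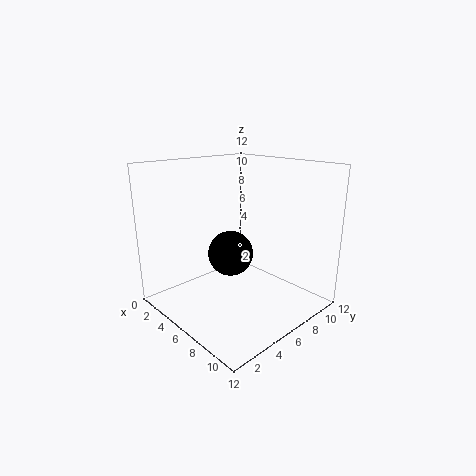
x = 4.5
y = 6.5
z = 4
c = 'black'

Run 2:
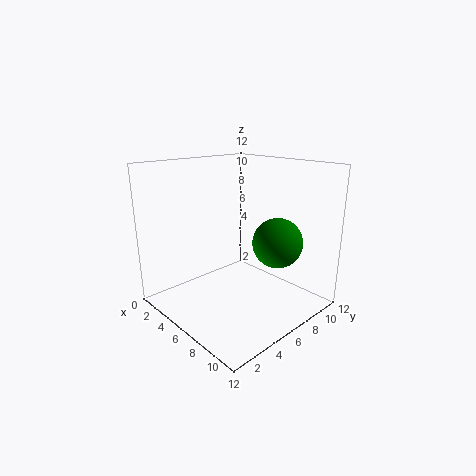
x = 9
y = 7.5
z = 6
c = 'green'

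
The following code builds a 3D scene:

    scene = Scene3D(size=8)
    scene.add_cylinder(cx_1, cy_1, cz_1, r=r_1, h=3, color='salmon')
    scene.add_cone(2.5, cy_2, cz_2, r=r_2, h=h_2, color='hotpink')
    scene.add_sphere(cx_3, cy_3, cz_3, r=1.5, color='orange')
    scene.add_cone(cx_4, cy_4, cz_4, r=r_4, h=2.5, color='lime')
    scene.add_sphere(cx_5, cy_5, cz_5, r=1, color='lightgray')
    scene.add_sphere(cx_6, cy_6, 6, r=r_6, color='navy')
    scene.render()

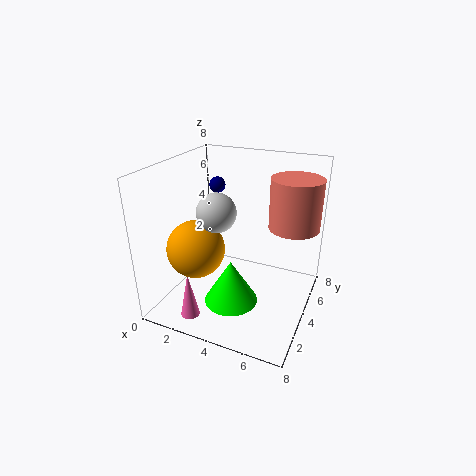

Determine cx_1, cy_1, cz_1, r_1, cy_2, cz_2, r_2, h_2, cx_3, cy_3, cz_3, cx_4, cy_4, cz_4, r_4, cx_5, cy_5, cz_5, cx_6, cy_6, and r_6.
cx_1 = 6.5, cy_1 = 6.5, cz_1 = 4, r_1 = 1.5, cy_2 = 1, cz_2 = 0.5, r_2 = 0.5, h_2 = 2.5, cx_3 = 2.5, cy_3 = 2, cz_3 = 4, cx_4 = 4, cy_4 = 3, cz_4 = 0.5, r_4 = 1.5, cx_5 = 3.5, cy_5 = 2.5, cz_5 = 6, cx_6 = 1.5, cy_6 = 6.5, r_6 = 0.5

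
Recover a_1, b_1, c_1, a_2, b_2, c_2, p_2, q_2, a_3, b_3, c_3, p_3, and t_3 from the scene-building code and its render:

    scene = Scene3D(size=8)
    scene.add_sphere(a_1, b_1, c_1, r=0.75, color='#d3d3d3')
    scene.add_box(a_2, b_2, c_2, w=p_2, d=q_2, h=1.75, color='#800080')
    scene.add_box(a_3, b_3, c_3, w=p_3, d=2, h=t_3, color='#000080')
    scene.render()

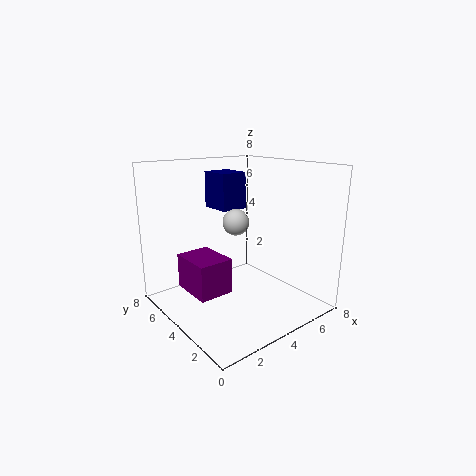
a_1 = 4.25, b_1 = 4.5, c_1 = 4.75, a_2 = 0.5, b_2 = 2.25, c_2 = 2, p_2 = 1.75, q_2 = 2.25, a_3 = 4.5, b_3 = 6, c_3 = 5, p_3 = 1.75, t_3 = 2.25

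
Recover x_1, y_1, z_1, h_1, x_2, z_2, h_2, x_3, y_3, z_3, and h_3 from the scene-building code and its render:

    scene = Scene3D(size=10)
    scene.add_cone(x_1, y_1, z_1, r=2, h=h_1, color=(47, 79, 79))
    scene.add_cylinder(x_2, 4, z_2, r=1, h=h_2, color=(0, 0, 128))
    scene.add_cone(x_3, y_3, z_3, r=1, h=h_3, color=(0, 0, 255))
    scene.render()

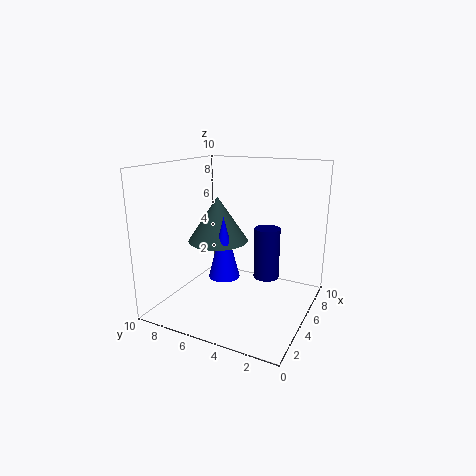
x_1 = 4, y_1 = 6, z_1 = 5, h_1 = 3, x_2 = 8, z_2 = 1, h_2 = 4, x_3 = 3, y_3 = 5, z_3 = 3, h_3 = 4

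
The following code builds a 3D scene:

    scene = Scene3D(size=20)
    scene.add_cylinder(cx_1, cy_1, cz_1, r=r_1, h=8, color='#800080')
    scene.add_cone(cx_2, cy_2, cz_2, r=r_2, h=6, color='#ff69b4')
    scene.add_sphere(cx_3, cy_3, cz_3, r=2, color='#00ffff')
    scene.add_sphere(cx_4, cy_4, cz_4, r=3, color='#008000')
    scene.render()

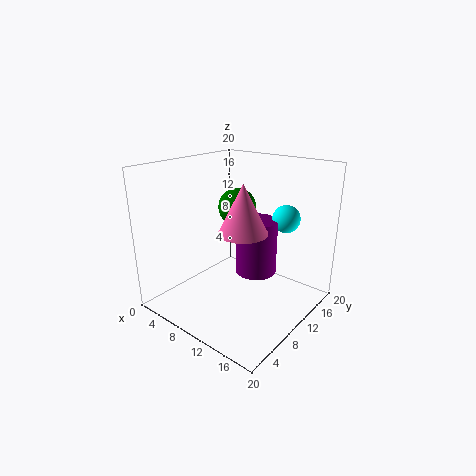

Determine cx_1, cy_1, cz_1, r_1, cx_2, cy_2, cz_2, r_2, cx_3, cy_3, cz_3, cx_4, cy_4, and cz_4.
cx_1 = 11; cy_1 = 13; cz_1 = 4; r_1 = 3; cx_2 = 14; cy_2 = 6; cz_2 = 13; r_2 = 3; cx_3 = 14; cy_3 = 16; cz_3 = 12; cx_4 = 5; cy_4 = 16; cz_4 = 12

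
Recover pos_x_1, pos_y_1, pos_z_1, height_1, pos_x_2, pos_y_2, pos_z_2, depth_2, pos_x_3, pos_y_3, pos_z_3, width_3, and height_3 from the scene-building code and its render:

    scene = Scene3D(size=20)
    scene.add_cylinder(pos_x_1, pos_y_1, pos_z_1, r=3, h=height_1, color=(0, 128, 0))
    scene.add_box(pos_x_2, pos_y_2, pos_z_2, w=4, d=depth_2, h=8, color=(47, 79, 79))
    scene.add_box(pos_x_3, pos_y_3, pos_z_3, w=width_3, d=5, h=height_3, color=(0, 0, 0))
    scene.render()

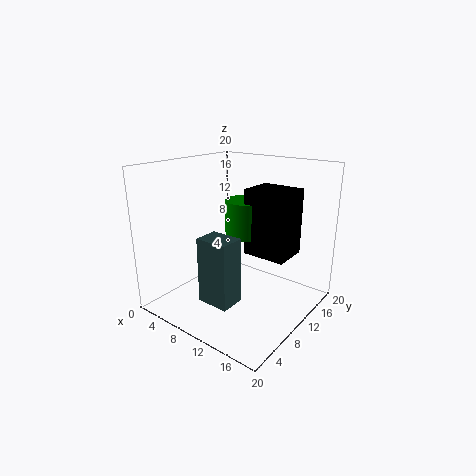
pos_x_1 = 10, pos_y_1 = 12, pos_z_1 = 10, height_1 = 5, pos_x_2 = 11, pos_y_2 = 1, pos_z_2 = 5, depth_2 = 3, pos_x_3 = 11, pos_y_3 = 10, pos_z_3 = 8, width_3 = 6, height_3 = 9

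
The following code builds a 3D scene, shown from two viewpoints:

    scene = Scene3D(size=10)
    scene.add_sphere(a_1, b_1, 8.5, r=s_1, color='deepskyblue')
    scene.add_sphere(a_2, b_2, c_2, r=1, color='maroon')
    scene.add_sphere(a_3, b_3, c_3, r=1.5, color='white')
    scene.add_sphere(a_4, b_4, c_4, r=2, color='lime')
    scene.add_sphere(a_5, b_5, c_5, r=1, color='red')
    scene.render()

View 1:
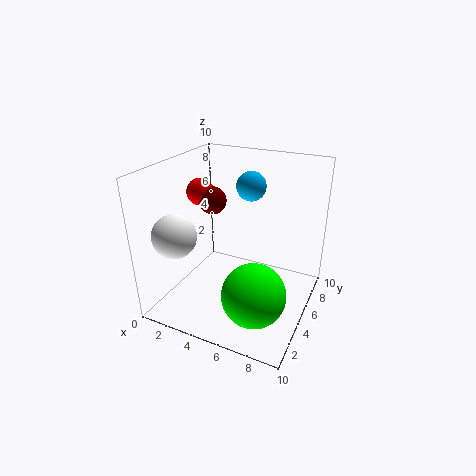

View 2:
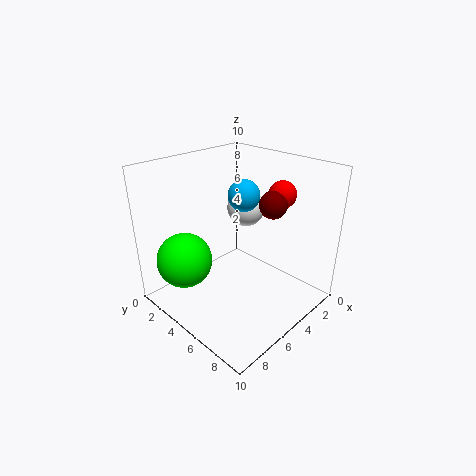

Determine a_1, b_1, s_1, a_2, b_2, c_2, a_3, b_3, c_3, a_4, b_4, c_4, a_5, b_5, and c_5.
a_1 = 5.5, b_1 = 6, s_1 = 1, a_2 = 2.5, b_2 = 6, c_2 = 7, a_3 = 1.5, b_3 = 2.5, c_3 = 5.5, a_4 = 7.5, b_4 = 2, c_4 = 3, a_5 = 1.5, b_5 = 6, c_5 = 7.5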